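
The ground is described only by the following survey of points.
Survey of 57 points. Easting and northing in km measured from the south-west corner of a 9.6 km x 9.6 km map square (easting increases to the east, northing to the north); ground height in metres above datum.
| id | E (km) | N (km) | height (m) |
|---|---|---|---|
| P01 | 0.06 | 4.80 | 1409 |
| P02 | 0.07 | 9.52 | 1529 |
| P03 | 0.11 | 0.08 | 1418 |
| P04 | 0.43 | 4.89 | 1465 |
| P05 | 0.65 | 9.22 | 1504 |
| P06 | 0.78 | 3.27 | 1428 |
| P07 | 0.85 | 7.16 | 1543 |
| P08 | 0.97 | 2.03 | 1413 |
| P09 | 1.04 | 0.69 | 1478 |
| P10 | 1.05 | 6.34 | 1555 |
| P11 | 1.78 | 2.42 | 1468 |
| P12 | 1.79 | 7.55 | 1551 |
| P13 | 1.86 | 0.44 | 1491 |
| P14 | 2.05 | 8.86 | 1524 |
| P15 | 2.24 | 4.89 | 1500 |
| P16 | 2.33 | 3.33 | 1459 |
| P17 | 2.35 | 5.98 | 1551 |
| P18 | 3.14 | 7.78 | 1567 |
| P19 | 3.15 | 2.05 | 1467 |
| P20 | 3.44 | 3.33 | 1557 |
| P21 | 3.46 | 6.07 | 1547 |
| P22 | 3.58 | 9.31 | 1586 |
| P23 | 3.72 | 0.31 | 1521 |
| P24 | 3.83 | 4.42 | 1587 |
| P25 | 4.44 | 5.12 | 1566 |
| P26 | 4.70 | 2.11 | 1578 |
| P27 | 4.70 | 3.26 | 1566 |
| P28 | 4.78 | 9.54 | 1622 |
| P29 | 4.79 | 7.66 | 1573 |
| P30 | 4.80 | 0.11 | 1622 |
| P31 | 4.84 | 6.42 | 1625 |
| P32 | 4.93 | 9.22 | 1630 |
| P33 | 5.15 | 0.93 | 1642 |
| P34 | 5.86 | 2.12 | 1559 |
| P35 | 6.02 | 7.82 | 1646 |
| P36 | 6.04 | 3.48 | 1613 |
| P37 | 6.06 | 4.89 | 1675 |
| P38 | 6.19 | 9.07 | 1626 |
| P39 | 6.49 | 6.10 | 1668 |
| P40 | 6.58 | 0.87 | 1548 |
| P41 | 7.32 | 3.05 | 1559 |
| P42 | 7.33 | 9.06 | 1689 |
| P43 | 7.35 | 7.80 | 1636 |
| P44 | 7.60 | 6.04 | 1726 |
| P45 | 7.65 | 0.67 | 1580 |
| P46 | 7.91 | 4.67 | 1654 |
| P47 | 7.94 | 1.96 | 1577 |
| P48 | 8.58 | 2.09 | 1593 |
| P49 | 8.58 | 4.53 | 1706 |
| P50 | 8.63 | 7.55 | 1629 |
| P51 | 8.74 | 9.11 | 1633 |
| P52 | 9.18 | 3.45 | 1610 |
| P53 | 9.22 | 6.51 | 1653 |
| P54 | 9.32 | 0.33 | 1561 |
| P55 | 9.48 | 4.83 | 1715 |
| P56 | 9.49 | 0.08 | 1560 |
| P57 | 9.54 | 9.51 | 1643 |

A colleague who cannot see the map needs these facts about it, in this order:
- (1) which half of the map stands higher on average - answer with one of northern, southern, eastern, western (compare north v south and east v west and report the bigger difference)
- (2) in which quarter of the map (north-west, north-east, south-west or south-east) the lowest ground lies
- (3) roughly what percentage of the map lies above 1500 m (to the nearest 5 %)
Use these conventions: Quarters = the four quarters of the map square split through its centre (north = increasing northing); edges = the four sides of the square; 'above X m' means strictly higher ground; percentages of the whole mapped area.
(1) The eastern half stands higher on average than the western half.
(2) The lowest ground is in the south-west quarter.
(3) Roughly 85 % of the ground is higher than 1500 m.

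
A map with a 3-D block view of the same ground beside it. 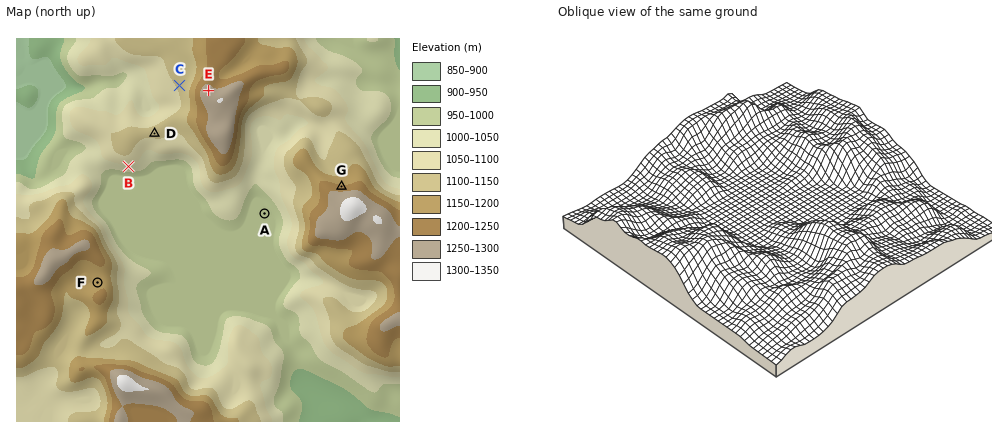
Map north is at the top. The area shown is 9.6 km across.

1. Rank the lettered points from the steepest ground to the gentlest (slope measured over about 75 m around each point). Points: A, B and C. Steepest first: B C A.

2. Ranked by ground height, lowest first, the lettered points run D F G E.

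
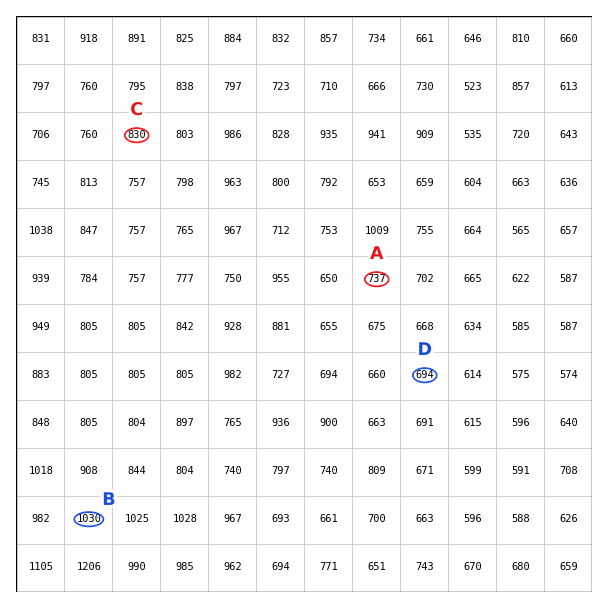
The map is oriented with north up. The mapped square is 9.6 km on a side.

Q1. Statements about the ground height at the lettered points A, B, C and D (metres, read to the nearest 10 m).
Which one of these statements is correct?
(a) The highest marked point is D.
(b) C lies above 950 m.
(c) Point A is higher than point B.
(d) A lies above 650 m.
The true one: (d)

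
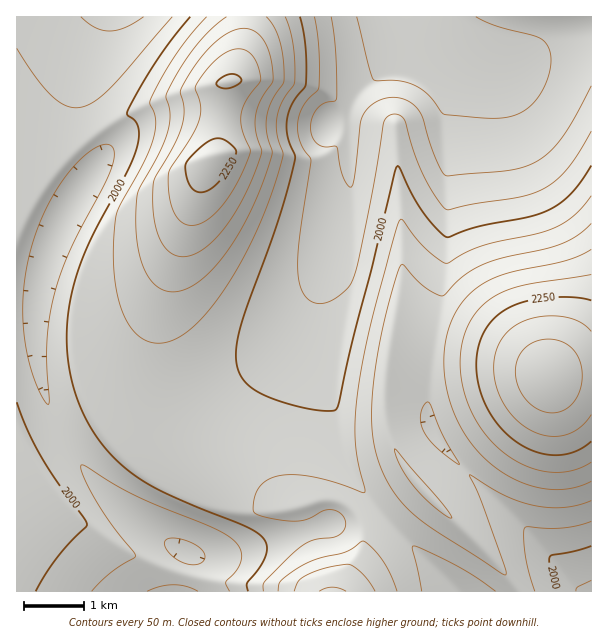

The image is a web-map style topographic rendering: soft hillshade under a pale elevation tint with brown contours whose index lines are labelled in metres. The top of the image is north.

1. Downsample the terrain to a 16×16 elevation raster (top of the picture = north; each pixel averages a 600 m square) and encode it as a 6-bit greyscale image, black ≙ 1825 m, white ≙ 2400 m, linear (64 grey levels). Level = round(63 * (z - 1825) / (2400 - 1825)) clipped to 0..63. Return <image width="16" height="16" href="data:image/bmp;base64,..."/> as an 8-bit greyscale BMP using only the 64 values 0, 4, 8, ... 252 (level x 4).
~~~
<image width="16" height="16" href="data:image/bmp;base64,Qk02BQAAAAAAADYEAAAoAAAAEAAAABAAAAABAAgAAAAAAAABAAATCwAAEwsAAAABAAAAAAAAAAAAAAEBAQACAgIAAwMDAAQEBAAFBQUABgYGAAcHBwAICAgACQkJAAoKCgALCwsADAwMAA0NDQAODg4ADw8PABAQEAAREREAEhISABMTEwAUFBQAFRUVABYWFgAXFxcAGBgYABkZGQAaGhoAGxsbABwcHAAdHR0AHh4eAB8fHwAgICAAISEhACIiIgAjIyMAJCQkACUlJQAmJiYAJycnACgoKAApKSkAKioqACsrKwAsLCwALS0tAC4uLgAvLy8AMDAwADExMQAyMjIAMzMzADQ0NAA1NTUANjY2ADc3NwA4ODgAOTk5ADo6OgA7OzsAPDw8AD09PQA+Pj4APz8/AEBAQABBQUEAQkJCAENDQwBEREQARUVFAEZGRgBHR0cASEhIAElJSQBKSkoAS0tLAExMTABNTU0ATk5OAE9PTwBQUFAAUVFRAFJSUgBTU1MAVFRUAFVVVQBWVlYAV1dXAFhYWABZWVkAWlpaAFtbWwBcXFwAXV1dAF5eXgBfX18AYGBgAGFhYQBiYmIAY2NjAGRkZABlZWUAZmZmAGdnZwBoaGgAaWlpAGpqagBra2sAbGxsAG1tbQBubm4Ab29vAHBwcABxcXEAcnJyAHNzcwB0dHQAdXV1AHZ2dgB3d3cAeHh4AHl5eQB6enoAe3t7AHx8fAB9fX0Afn5+AH9/fwCAgIAAgYGBAIKCggCDg4MAhISEAIWFhQCGhoYAh4eHAIiIiACJiYkAioqKAIuLiwCMjIwAjY2NAI6OjgCPj48AkJCQAJGRkQCSkpIAk5OTAJSUlACVlZUAlpaWAJeXlwCYmJgAmZmZAJqamgCbm5sAnJycAJ2dnQCenp4An5+fAKCgoAChoaEAoqKiAKOjowCkpKQApaWlAKampgCnp6cAqKioAKmpqQCqqqoAq6urAKysrACtra0Arq6uAK+vrwCwsLAAsbGxALKysgCzs7MAtLS0ALW1tQC2trYAt7e3ALi4uAC5ubkAurq6ALu7uwC8vLwAvb29AL6+vgC/v78AwMDAAMHBwQDCwsIAw8PDAMTExADFxcUAxsbGAMfHxwDIyMgAycnJAMrKygDLy8sAzMzMAM3NzQDOzs4Az8/PANDQ0ADR0dEA0tLSANPT0wDU1NQA1dXVANbW1gDX19cA2NjYANnZ2QDa2toA29vbANzc3ADd3d0A3t7eAN/f3wDg4OAA4eHhAOLi4gDj4+MA5OTkAOXl5QDm5uYA5+fnAOjo6ADp6ekA6urqAOvr6wDs7OwA7e3tAO7u7gDv7+8A8PDwAPHx8QDy8vIA8/PzAPT09AD19fUA9vb2APf39wD4+PgA+fn5APr6+gD7+/sA/Pz8AP39/QD+/v4A////AFBEOCwkLEh0kJB0XGBwXEBUTEAsJDBIXGRwbHCAdFxYWEw0OERUYGhoaHSIgHh8fFQ8QFBUWFxgXGSEhICUqKhIPFRUVFRUVFRohHiUuNDQPEhYWFhUUExIZISApNDs6DhMWFxcVEhEQFyEhKzY7Og0TFxoaFxIPDxQgISgxNTQNERccHxsUDw0RHR4hJyorDg4XHyQhGBAMDhkYGBweIhAMFCApKR4SCwwVEhARExkRDQ4cKy8lFQsKEgwJCgsREA8PFSUvJxUJCQ8IBQUGCw8ODxYiKycWCQcKBQICAwcODAwRHiorHQ0EAgECAgIFDAoJCxQgJBoMAwEBAgMDBQ="/>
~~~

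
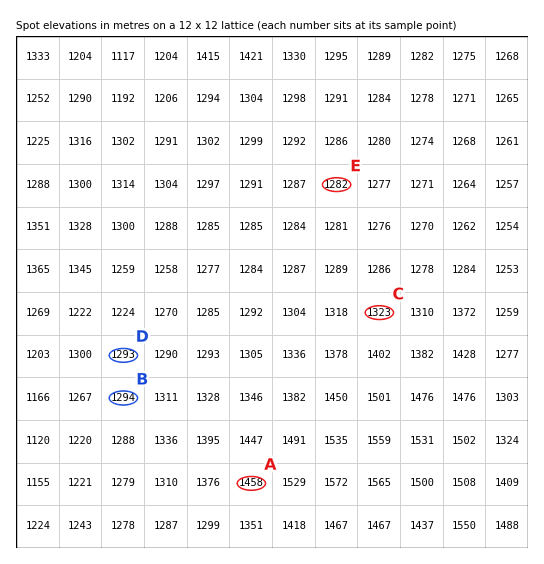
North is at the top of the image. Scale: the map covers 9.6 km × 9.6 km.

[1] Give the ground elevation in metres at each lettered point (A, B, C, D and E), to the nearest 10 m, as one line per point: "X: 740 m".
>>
A: 1460 m
B: 1290 m
C: 1320 m
D: 1290 m
E: 1280 m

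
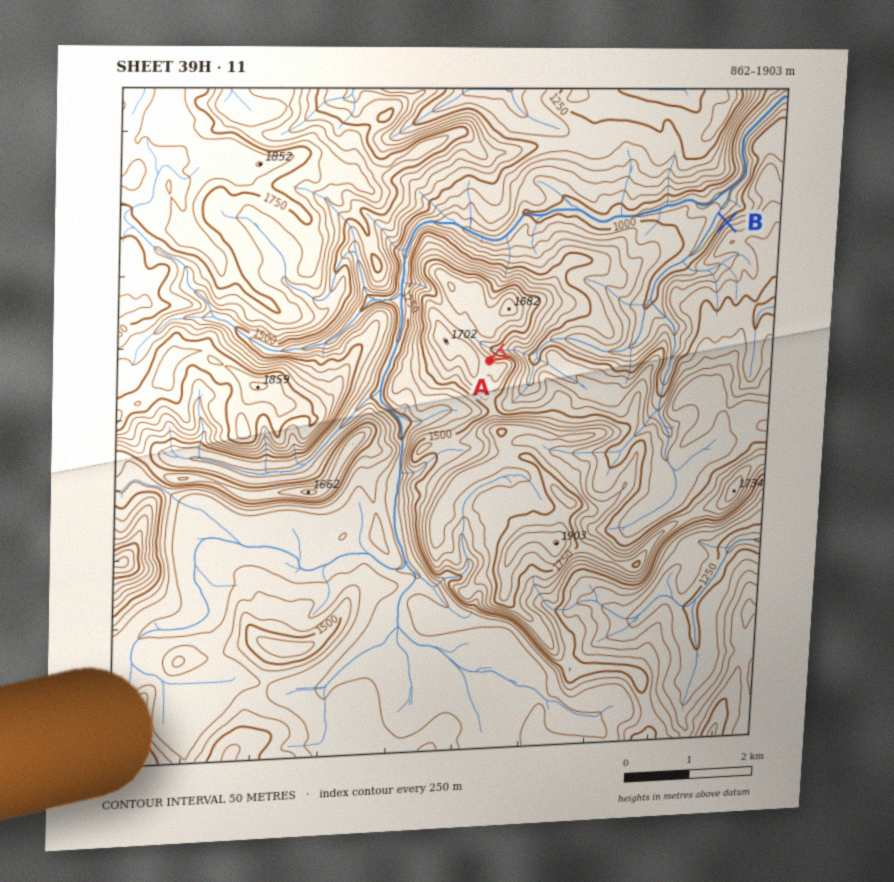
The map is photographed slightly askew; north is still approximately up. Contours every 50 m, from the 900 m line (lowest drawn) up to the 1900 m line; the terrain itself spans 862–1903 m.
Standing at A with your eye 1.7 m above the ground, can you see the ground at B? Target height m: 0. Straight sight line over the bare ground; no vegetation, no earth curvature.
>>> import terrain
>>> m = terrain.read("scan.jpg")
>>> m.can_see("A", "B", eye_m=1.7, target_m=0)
True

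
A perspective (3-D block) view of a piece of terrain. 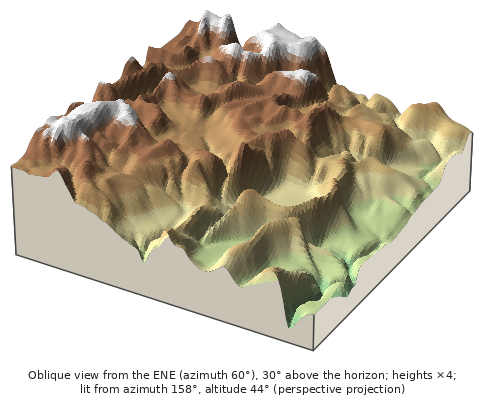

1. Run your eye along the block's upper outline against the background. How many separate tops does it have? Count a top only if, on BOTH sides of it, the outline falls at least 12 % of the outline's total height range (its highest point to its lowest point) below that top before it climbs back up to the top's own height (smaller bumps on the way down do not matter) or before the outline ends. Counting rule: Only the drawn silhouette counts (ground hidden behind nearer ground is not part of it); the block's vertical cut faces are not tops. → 2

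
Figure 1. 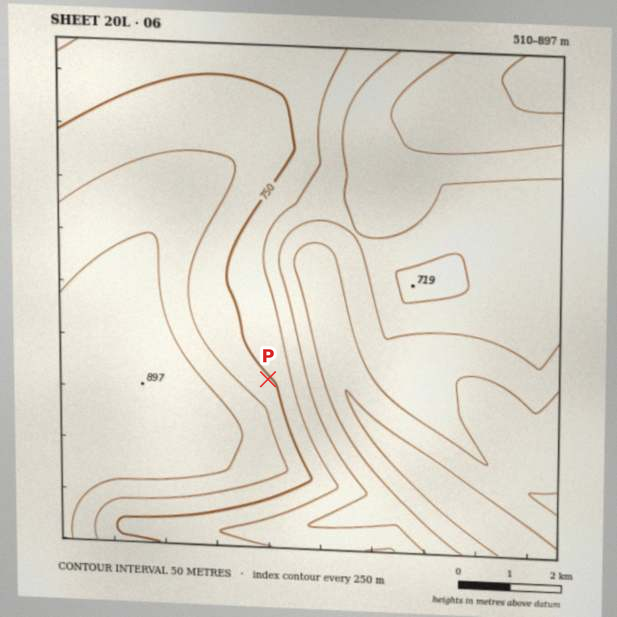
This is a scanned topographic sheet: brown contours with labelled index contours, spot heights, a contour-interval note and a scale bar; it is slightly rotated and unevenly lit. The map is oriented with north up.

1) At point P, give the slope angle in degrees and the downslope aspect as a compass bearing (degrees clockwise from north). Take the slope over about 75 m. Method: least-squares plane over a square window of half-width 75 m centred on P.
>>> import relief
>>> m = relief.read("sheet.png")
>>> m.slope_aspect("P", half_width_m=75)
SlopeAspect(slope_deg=5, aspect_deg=45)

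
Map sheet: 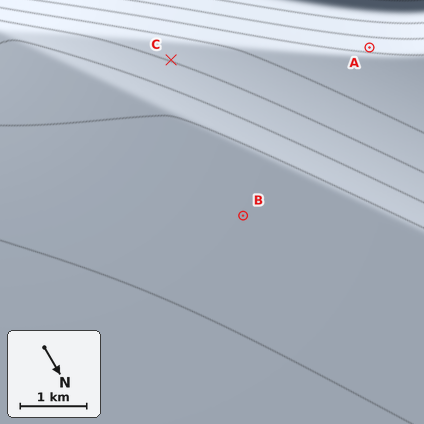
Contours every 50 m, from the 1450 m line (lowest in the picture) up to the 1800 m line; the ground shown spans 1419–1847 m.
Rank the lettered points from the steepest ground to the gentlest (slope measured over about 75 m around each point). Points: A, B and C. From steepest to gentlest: A C B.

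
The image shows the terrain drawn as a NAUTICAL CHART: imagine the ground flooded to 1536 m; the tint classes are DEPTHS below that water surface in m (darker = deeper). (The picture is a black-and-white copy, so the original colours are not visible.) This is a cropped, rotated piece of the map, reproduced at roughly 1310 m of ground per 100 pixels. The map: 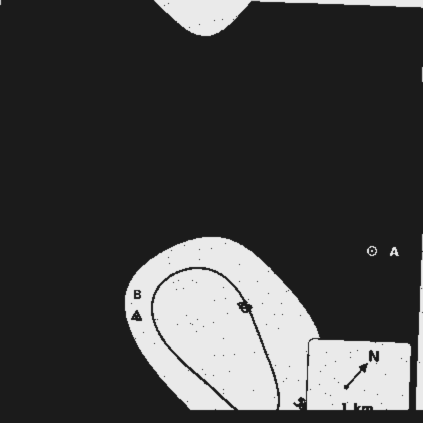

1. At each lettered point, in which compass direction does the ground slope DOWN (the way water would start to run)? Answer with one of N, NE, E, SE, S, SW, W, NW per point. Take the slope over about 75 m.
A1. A N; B SW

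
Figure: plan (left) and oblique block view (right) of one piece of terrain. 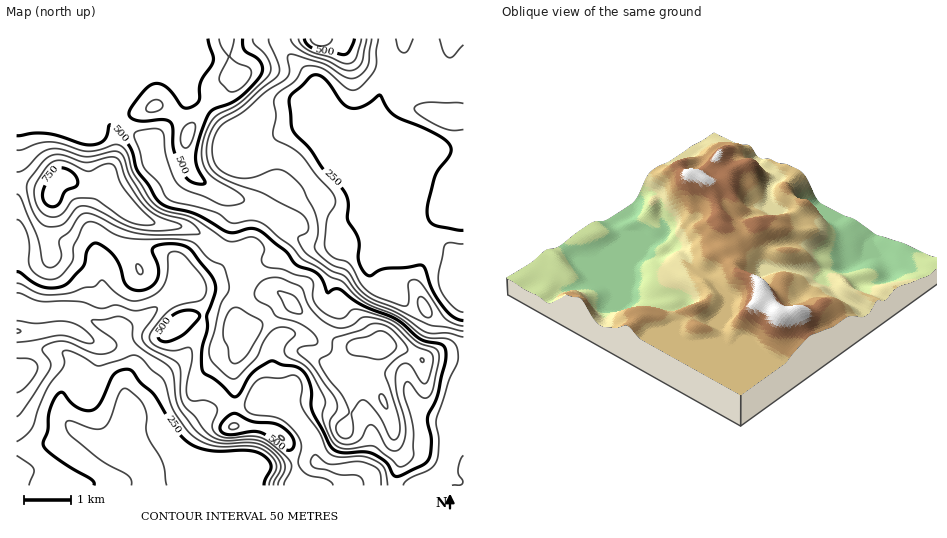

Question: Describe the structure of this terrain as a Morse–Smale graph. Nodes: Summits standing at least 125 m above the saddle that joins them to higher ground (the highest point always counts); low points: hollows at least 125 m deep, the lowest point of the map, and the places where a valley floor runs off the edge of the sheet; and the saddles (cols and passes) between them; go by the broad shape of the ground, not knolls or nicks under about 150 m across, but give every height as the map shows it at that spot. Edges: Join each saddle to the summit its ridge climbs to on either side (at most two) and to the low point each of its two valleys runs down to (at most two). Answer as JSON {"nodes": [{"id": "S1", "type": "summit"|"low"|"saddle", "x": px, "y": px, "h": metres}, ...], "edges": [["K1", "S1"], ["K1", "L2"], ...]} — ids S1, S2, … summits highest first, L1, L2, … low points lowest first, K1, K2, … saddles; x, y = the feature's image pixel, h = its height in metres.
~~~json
{"nodes": [
{"id": "S1", "type": "summit", "x": 52, "y": 195, "h": 774},
{"id": "S2", "type": "summit", "x": 381, "y": 347, "h": 743},
{"id": "S3", "type": "summit", "x": 319, "y": 39, "h": 586},
{"id": "L1", "type": "low", "x": 148, "y": 485, "h": 174},
{"id": "L2", "type": "low", "x": 458, "y": 292, "h": 183},
{"id": "K1", "type": "saddle", "x": 228, "y": 249, "h": 564},
{"id": "K2", "type": "saddle", "x": 119, "y": 117, "h": 488},
{"id": "K3", "type": "saddle", "x": 234, "y": 406, "h": 484},
{"id": "K4", "type": "saddle", "x": 280, "y": 39, "h": 376}],
"edges": [["K1", "S1"], ["K1", "S2"], ["K1", "L1"], ["K1", "L2"], ["K2", "S1"], ["K2", "L1"], ["K2", "L2"], ["K3", "S1"], ["K3", "S2"], ["K3", "L1"], ["K4", "S1"], ["K4", "S3"], ["K4", "L2"]]}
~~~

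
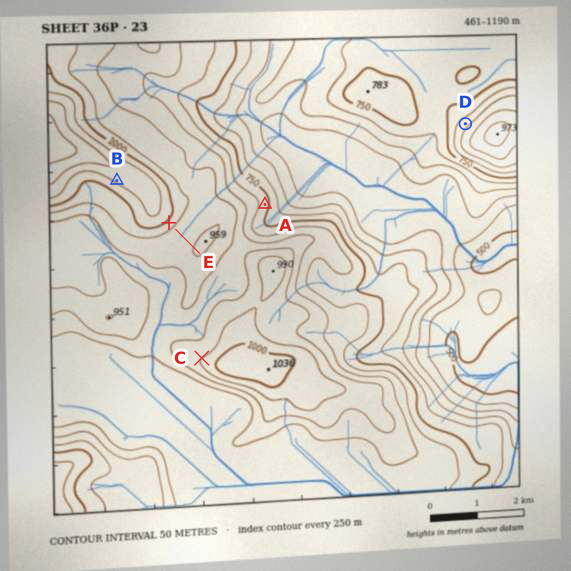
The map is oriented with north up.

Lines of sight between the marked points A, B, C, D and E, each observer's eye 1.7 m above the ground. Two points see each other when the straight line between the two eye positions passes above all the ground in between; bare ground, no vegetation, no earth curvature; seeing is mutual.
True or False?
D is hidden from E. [False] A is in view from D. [True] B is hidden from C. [False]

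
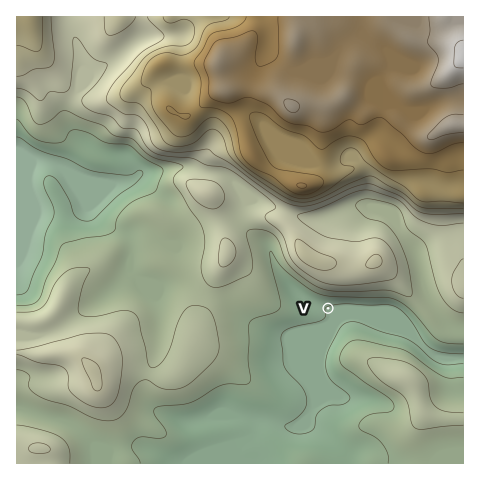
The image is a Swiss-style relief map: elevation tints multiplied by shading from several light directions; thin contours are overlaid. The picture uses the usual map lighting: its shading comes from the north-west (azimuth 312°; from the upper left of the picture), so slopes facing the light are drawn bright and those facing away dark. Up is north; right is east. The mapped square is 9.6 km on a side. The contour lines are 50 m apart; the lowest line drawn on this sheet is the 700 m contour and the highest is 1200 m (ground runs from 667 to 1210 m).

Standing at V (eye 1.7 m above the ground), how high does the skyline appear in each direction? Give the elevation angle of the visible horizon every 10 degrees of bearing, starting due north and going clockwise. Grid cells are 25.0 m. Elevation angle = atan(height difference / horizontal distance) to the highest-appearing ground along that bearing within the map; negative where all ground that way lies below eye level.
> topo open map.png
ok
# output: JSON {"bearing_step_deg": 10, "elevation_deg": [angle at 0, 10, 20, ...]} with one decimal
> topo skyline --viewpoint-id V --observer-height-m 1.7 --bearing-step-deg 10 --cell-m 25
{"bearing_step_deg": 10, "elevation_deg": [16.1, 16.3, 15.9, 14.8, 13.2, 10.9, 8.2, 5.1, 3.6, 2.4, 1.8, 0.3, 1.8, 3.6, 4.1, 4.1, 3.5, 2.2, 0.5, 0.7, 0.4, 0.7, 1.1, 1.5, 1.8, 2.4, 2.5, 2.8, 3.1, 3.4, 3.8, 3.4, 6.6, 10.4, 13.3, 15.1]}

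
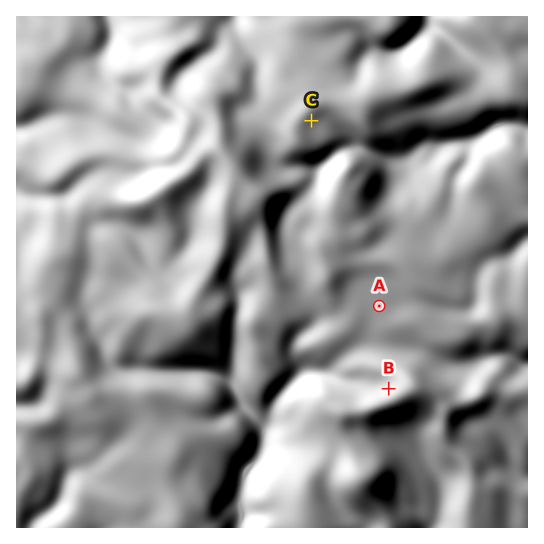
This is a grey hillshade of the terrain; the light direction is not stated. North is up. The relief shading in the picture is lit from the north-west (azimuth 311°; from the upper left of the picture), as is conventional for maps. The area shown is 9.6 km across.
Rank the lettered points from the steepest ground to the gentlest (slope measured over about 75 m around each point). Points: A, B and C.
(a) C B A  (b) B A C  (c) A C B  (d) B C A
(d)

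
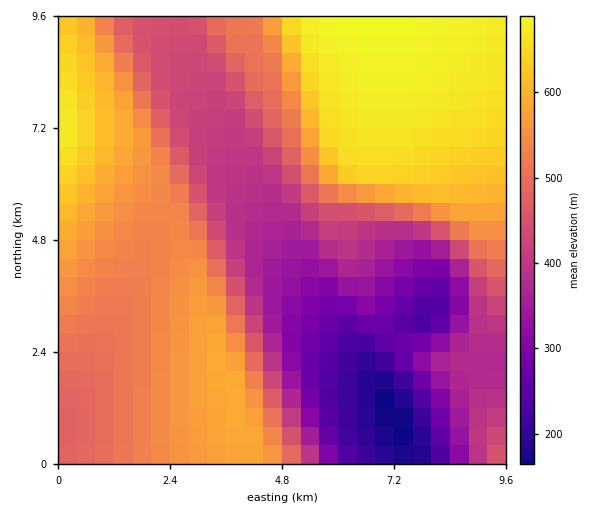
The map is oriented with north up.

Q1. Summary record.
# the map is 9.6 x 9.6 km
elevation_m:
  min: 160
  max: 690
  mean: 490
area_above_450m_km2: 56.7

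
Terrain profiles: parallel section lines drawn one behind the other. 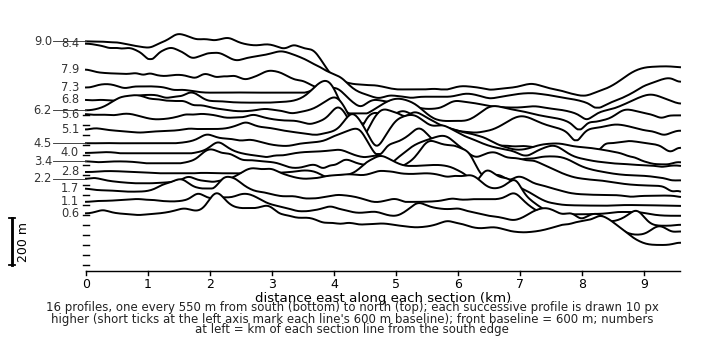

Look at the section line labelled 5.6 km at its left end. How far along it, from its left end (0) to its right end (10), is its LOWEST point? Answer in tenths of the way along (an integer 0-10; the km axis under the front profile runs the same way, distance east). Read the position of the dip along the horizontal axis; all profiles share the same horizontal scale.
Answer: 10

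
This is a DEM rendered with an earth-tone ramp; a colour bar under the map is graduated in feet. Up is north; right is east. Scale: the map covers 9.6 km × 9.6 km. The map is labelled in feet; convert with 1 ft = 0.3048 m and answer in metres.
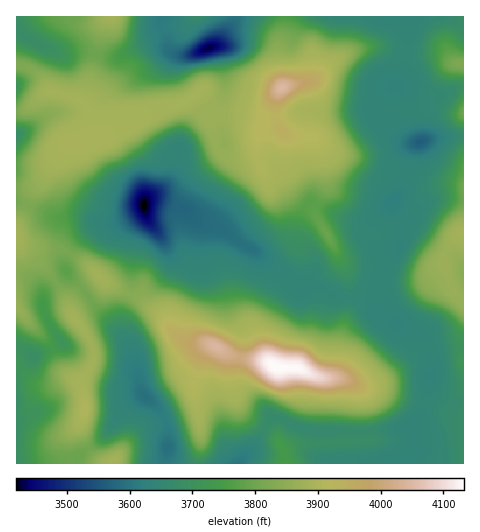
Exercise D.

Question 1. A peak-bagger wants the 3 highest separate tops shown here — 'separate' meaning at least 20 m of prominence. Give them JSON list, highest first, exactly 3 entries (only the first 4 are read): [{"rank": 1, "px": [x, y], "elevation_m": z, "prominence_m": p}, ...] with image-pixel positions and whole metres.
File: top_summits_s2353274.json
[{"rank": 1, "px": [276, 367], "elevation_m": 1260, "prominence_m": 218}, {"rank": 2, "px": [281, 88], "elevation_m": 1234, "prominence_m": 73}, {"rank": 3, "px": [85, 409], "elevation_m": 1189, "prominence_m": 28}]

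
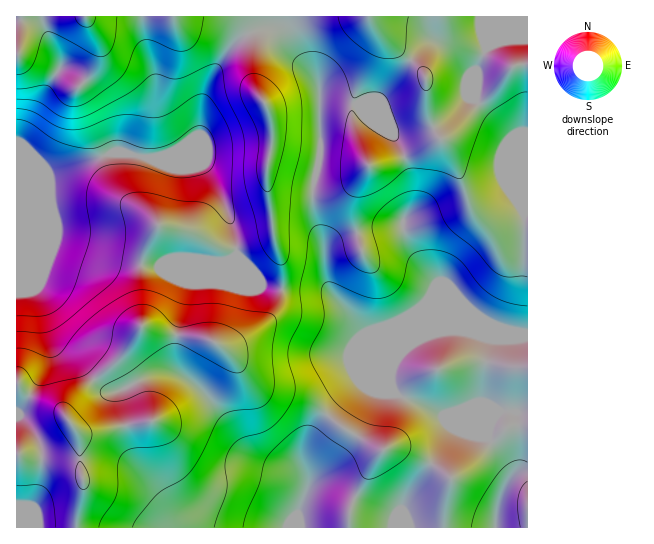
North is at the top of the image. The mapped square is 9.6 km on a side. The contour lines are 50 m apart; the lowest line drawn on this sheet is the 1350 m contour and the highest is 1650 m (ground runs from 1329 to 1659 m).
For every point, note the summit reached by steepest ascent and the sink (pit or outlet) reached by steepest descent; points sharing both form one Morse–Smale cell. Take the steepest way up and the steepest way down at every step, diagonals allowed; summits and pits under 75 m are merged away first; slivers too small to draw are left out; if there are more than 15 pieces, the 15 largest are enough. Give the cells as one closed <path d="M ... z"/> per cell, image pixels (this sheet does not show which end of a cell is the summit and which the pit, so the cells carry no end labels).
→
<path d="M527 16l-295 1 12 9 7 12 2 11 2 38 13 22 4 16 0 20-5 22 0 19 6 49 10 31 0 23 4 2 38 0 5 2 15 16 16 22 18 42 12 12 5 9-13-1-24-9-15 14-25 29-8 12-7 16 4 34-9 22 2 17 227-1z"/><path d="M231 16l-209 0-3 35-3 4 0 170 39 18 10 1 45 16 31 5 20 2 21-10 43 4 9-4 3-4 19 21 7 13 19 2 1-23-10-31-6-49 0-19 5-22 0-20-4-16-13-22-2-38-2-11-7-12z"/><path d="M286 289l-5 2-2 15-6 10-15 13-29 18-7 0-21-10-30-2-29-8-18 27-52 47-7 14-10-8-28-12-10-12-1 144 283 1 0-17 9-22-4-34 7-16 8-12 25-29 15-14 24 9 13 1-5-9-12-12-18-42-16-22-15-16-5-2z"/><path d="M17 225l-1 157 11 13 28 12 10 8 7-14 52-47 18-27 29 8 30 2 21 10 7 0 36-23 11-13 5-13 2-8-20-3-7-13-19-21-3 4-9 4-43-4-21 10-20-2-40-8-36-13-10-1z"/><path d="M21 16l-5 1 1 38 3-14z"/>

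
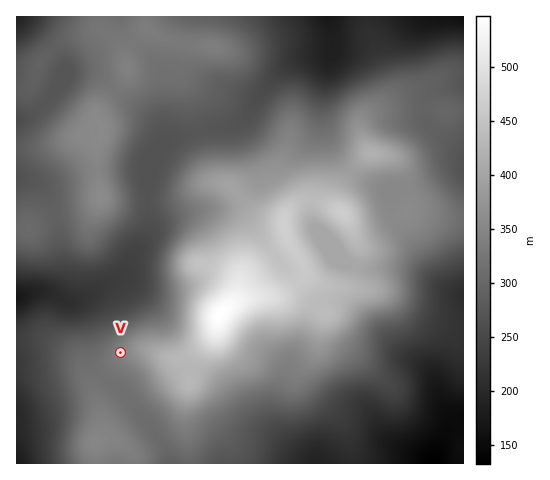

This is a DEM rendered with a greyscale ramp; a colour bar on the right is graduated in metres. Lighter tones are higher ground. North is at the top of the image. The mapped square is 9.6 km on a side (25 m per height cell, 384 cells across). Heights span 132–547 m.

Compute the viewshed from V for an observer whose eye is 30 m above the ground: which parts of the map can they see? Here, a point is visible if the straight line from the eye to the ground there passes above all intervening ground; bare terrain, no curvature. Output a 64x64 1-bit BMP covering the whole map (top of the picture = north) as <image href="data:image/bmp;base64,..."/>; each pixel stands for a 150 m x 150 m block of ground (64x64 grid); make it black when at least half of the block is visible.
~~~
<image width="64" height="64" href="data:image/bmp;base64,Qk0+AgAAAAAAAD4AAAAoAAAAQAAAAEAAAAABAAEAAAAAAAACAAATCwAAEwsAAAIAAAAAAAAA////AAAAAAAAAAAAAAAAAAAAeAAAAAAAAAH+AAAAAAAAf/8AAAAAAAB//wAAAAAAAH/+AAAAAAAAf/4AAAAAAAA//gAAAAAAAD/8AAAAAAAAP/4AAAAAAAB//wAAAAAAAH//AAAAAAAA//4AAAAAAAD//AAAAAAAgP/8AAAAAADB//gAAAAAAPn/8HAAAAAA///A8AAAAAD//4DwAAAAAP//APAAAAAAH/8B8AAAAAAf/4HwAAAAAB//5/AAAAAAH///8AAAAAD////wAAAAAP////gAAAAA/////AAAAAD////8AAAAAP///8AAAAAA////AAAAAAD///4AAAAAAP///AAAAAAA///+AAAAAAD///8AAAAAAH///wAAAAAAP///gAAAAAAf///AAAAAAA5//+AAAAAADgB/8AAAAAAMAH/4AAAAAB4Af/AAAAAAPgB8AAAAAAD/AHwAAAAAAP+A/gAAAAAA/8/+AAAAAAAP//4AAAAAAAH//wAAAAAAAD//AAAAAAAAMf+AAAAAAAAQ/8AAAAAAAAD/wAAAAAAAAP/gAAAAAAAB//AAAAAAAAH/8AAAAAAAAf/wAAAAAAAB//gAAAAAAAO//AAAAAAAAB/+AAAAAAAAP/4AAAAAAAA/+AAAAAAAAD4AAAAAAAAAcAAAAAAAAAAgAAAAAAAAAAAAAAAAAA=="/>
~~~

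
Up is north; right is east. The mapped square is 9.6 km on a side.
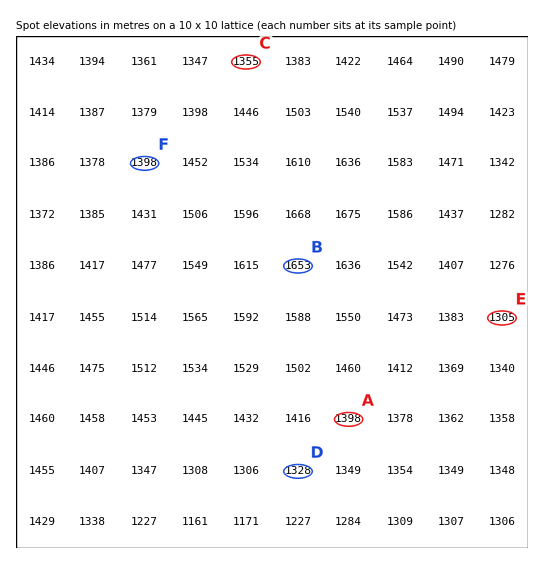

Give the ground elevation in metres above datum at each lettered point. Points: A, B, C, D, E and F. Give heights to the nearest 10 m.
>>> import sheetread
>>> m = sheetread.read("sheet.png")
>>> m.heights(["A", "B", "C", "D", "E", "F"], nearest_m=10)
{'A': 1400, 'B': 1650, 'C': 1360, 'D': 1330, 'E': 1300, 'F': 1400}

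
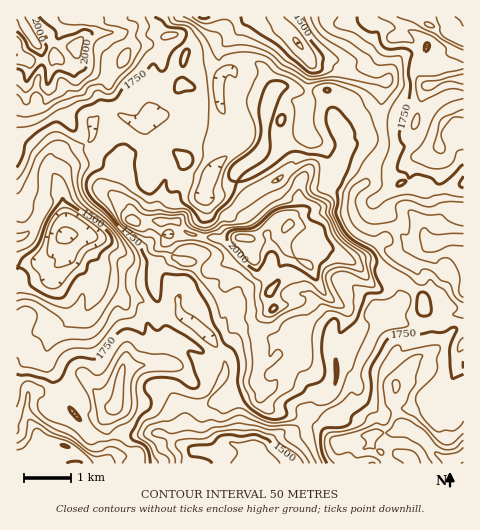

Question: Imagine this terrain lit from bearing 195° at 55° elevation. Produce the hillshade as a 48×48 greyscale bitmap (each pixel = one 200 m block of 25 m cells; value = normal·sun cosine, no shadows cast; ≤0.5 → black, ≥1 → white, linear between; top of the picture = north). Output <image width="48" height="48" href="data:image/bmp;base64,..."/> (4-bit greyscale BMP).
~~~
<image width="48" height="48" href="data:image/bmp;base64,Qk32BAAAAAAAAHYAAAAoAAAAMAAAADAAAAABAAQAAAAAAIAEAAATCwAAEwsAABAAAAAAAAAAAAAAABEREQAiIiIAMzMzAERERABVVVUAZmZmAHd3dwCIiIgAmZmZAKqqqgC7u7sAzMzMAN3d3QDu7u4A////AIiaunATV3ZERnV5mYq83tzMzM3airzHN2irqCA0VlMkZ5q6mqvN3ty7zLzJq8ykNWiXMAN4ZlJHm93bzN3t3MuoeJqqzMtDVIhAAUi8uoebzN3d7u7/7LqVM1Z4q5QnhpcSVovNzKrNy8zN7e//7LmHdlVXdkJ5mIdHiLu7y5q7u7vMze7tuqqpmYd6llaZqZiZm7q5qYiZq8y7vN3Kqry6mHebuoiYmpiYmquYmHiJvNy5m8yqu7u7qImqupqpinVWibuHmYmrzMqpmruZqqu5qaqpmaq6mFNGiah3iZvN3KmampqZqrupmqqYeJqql3d3iHZ4eIq7uYmqqqqqqrqZmamId5mZmJmIh2V4dmZ3d4qYu6qpqqmJmal4l3iZh5iIdlVnhmZ3iJhpzLqpmpiJmqqHh2Z4iJiIdlVmdmiJmHaMzLqqqZmZq6qWVWZ3mpmZh3Z3dnmIdmnMu7vMqaqarLmXZomIiZmYh4d3dnmJiKvMuqrdy7u83KiZmauph3ZlVoiHd4iqmbu7uqq8u7vO2omrqaualkMiV5mYearKmqvLu6q6mqvdmJrMqqmJY2Q0aImZiru5mqvLy7uqmrzXaKzKu5V1RXZnd3iZmqqqvM3cvM2pq86mm9x4qWZkaHd4hmiZqYmqzuy7vO65rN2K3thpdFZWiJmYh2iJqJq83bmaze2qzbms3ZRlRWVYeKuoiHZnibzN2pq8zdqsy4ibpQA1h3ZmeKuYeIZnnN3NvN3dzbmsyqmYIABZmIiIiLqXmqq8ze7cvbdWdDSbu7qVABWJipm8u8uZq87tzezLqTABIAFqmphhAnq6qpvMzbuave7u25VUMQJDRVU0VWZRJqzLqazMy6qqvu7uyEIiERNlV3dSE2UyWLu6q93czKmYvd3cliNWdmeId4dlNWIDeZiazd3N3amYrLuoZVZ4mJmZqHd2Z3VXmqiavMvMzKmZu6h2Z4iYmZmYqod3dmiJmrqqqrvMupmay6h4iJmZmqqqeaqHhkZ4mquqqszcupmrvLqZmZmqqqmrhXqod0JYmaqpmrzLuoq8zMuZmZmrqYmap0ephkNZmaqpqZmqqqu83cqJmYiamJmaqYeZl2eaqpqqqqmZmrzM3bmamHeIiamZmaqqqIq7qZmKqrqaqszM3Jmph5mZmqqYmbuqqZq6mYiJqaqJq8zMy6u6mqqqqqqYmruqiJqpmIeJmZqXicy9zM3My6qru6qIqqqqmaqpmId4iZu4d8zNzNzNyqq7uql4qpmaqqmZdlVneKzLqszMvdzdu7u7qph5mZmHh1MiIjaIeaqazMzLzcy6vLu7qZiKmqmVIQAAJYq7qqdnidzL3LqJrLqqqZiJq6lzAAJnibvN2piIh7eKqrh6qqq6qpmIiIYxETm7u8zN3KmavGKKeZiauZmqupdnZUMSNJ3d3d3N3bms3hbKd1ibuYiaqXVXhkM0WM3d3d3LzKzd3Eu3dkR4d3iHUyA2d1VnnNzdzMzLq83sqI2VZkJERXl1AAAmd2aIrdzLu8zMvN26mA=="/>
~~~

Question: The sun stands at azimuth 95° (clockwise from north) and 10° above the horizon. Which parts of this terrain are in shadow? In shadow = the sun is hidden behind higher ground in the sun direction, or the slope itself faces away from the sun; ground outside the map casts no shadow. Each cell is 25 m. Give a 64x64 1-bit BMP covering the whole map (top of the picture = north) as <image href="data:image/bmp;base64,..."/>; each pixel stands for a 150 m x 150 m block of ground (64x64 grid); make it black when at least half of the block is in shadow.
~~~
<image width="64" height="64" href="data:image/bmp;base64,Qk0+AgAAAAAAAD4AAAAoAAAAQAAAAEAAAAABAAEAAAAAAAACAAATCwAAEwsAAAIAAAAAAAAA////AAAAAAAAAAAAD/gweAAAAAD/+ADwwAgAAf/4gGfgAAAB//gAB+AAAAB/+8ADwHAAAAAH7gHA8AAAcAD8AYHwAAHgEAwAgfAAAcAA+ADA9AAD4AP4AMDsAA/AA/wEgNwAD8AB/AID3gAPwAH8AA8eAAfAAP4ADz4AB8AA9wEAPgAHwAB5gQA+AA/AAHgAADwAH8AAPAAAfAA9wAQYAAB8ADjABAAAAHwAeEAAAAAAPMA78AAAgAA90D/4AAPAAB3wO/AQA8ADH+Bz8DAAwAef4OHwYAAAB7/h4MBAACAH/+DhwMAAAAf/5wfMAAAAB//sf8wAAAAH//D/jAAAAA//+P8EAAAAD//YPwwAAAAP/4J/bAAAAA//AH/wAAAAH/8Af/gAwAAf/wB//ADAAB/4AH92AMAAH/AAPz8AwAAf4AA/nwAYAB/gABz/ADgAD+AAHn+AAAAH4AAeH4AAAAPgAA+GAAcAAcAAB8AAD4ABAAAB4AgM4AAAAAHgGAxwABAAAOAwDzAAGAAA4HAPsAAIAAHgcA+4AAAAAeBwD5iQAAAB4DAPgLAAAAXwIA/AsAgABfAwH8CxAAAAsDB/wJgAAAAAOP+ImAAAAAA4H4AYAgAAAHgPgBgCAAAAcDGAOQAAAADwOAMzgAAAAfh4PnCAAAAD+Bh4YAAAAAfwAODgAAAQD/AAAA=="/>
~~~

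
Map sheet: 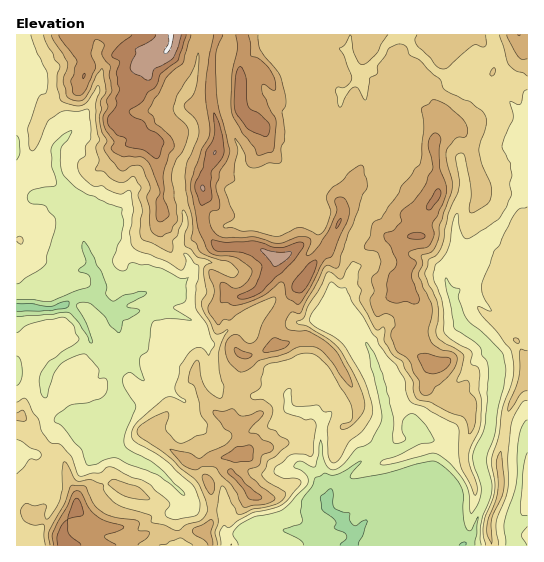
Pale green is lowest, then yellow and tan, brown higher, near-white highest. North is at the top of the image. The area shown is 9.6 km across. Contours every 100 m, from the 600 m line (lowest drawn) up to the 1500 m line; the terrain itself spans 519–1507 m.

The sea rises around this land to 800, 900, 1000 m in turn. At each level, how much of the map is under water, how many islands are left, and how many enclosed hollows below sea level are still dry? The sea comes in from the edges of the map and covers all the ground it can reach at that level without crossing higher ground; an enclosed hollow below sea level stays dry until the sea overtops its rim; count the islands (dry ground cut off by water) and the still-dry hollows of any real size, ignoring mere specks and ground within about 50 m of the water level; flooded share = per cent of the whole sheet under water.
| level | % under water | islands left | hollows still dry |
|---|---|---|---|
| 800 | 18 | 0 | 0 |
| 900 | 36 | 0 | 0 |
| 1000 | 53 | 0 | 0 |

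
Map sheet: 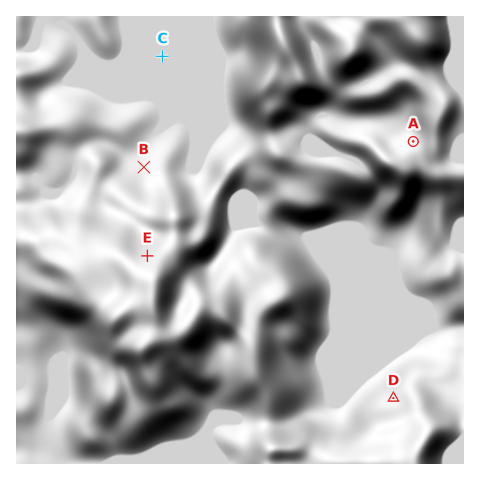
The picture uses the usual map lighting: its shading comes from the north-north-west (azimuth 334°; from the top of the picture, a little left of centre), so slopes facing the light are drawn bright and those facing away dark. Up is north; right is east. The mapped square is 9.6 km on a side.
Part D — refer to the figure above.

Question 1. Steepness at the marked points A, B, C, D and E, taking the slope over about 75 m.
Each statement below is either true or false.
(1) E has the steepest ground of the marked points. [true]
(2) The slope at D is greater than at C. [true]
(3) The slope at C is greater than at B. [false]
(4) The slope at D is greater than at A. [true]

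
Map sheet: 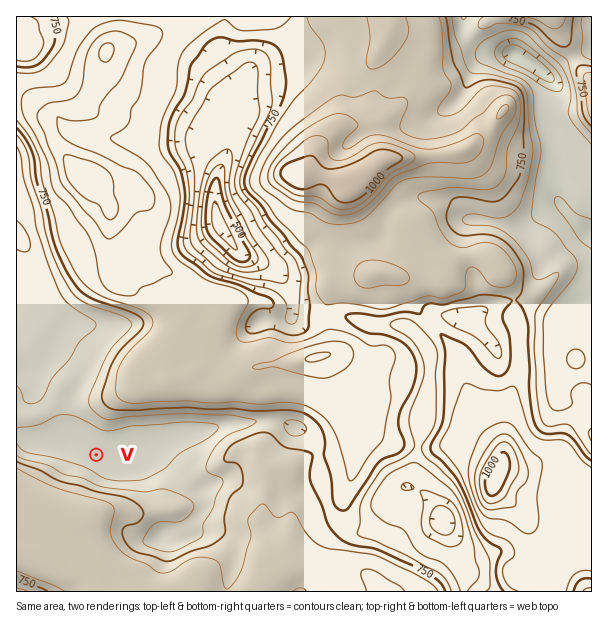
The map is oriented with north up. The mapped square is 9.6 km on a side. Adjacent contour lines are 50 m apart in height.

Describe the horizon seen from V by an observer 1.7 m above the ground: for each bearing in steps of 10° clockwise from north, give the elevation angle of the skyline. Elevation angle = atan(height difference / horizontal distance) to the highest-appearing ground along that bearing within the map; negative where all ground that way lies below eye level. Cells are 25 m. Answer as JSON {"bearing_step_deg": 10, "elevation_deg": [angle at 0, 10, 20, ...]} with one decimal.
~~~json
{"bearing_step_deg": 10, "elevation_deg": [6.2, 7.8, 9.1, 9.6, 8.7, 7.1, 5.6, 3.9, 2.8, 3.3, 3.2, 3.4, 3.5, 4.4, 6.4, 8.7, 10.5, 12.0, 13.0, 13.3, 13.2, 12.7, 12.0, 11.1, 10.0, 8.7, 7.1, 2.6, 0.5, 0.8, 1.3, 1.3, 1.3, 1.4, 2.2, 4.1]}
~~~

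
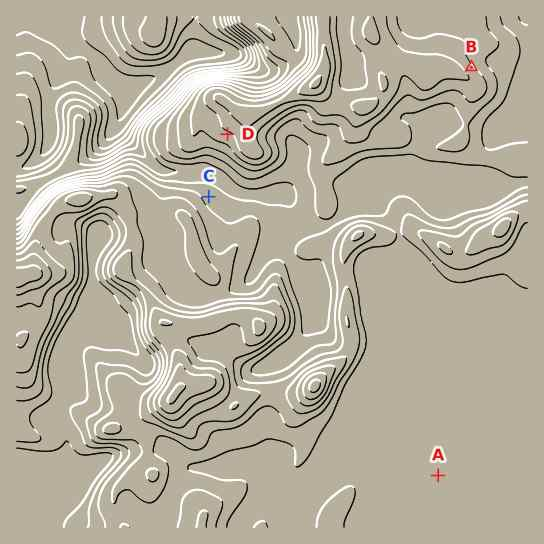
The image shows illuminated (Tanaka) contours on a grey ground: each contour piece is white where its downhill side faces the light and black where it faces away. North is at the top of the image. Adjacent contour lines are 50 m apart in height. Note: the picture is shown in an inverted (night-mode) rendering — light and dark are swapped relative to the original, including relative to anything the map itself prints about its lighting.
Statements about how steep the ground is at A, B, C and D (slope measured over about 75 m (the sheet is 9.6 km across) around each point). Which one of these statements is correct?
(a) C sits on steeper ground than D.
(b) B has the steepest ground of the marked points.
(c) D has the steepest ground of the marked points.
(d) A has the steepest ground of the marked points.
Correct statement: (b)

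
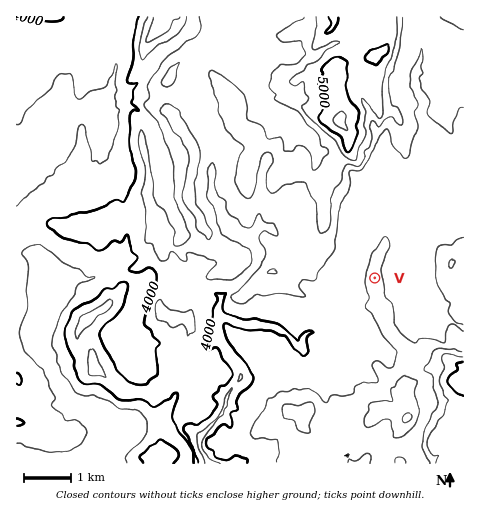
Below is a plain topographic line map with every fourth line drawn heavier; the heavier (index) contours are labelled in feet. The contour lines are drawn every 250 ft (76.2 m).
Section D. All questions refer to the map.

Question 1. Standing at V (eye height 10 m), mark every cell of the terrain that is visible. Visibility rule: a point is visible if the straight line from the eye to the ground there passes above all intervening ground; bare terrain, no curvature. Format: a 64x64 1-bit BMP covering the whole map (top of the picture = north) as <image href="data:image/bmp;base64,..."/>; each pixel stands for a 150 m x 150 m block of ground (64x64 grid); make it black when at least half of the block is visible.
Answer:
<image width="64" height="64" href="data:image/bmp;base64,Qk0+AgAAAAAAAD4AAAAoAAAAQAAAAEAAAAABAAEAAAAAAAACAAATCwAAEwsAAAIAAAAAAAAA////AAAAAAAAAAoAACAAAAAADgAAAAAAAAAMQgAAAAAAAACGAAAAEAAAAAQAIAAYAAAAAABwABgAAAAQABhhHAAAADAA+H+MAAAAeEf//A4AAABwb//4CAADAHAf//8AAAIAeA/v/4gABAB4B8/vzwAYAPwPy8zvABgA0B/z+P8AEADAH4fw/wAAAMB/n8D/AAAA4P6/wf4AAABh/IGH/gAAAHMBg4H/ACAAcAePgf4AEAfgX58B/gAADADAH8//AAAAAMB///8AAAAAQf/z/gAAAABj//P+AAAAABP/0/4AAAAAD3+T/AAAAAAEf5P8AAAAAIA/n/wAAAAAAB/P/QAAABwAD8f5AAAAGAAfwfsAAAAYAA/B/wAAADAAD+H/AAAAMAAP8f8AAABgAA/5/wAAAEAAD/n/AAAAQEAf//8AAABATA///wAAAEBED///AAAAQECH//8AAABAQAP//wAAAAAAA///AAAAAAADv78AAAAAAAP/vgAAAAAAB//+AAAAAAAP3/4AAAAAAB4fPAAAAAAAIJ4+AAAAAAAAMD4AAAAAAAAwLwAAAAAAADA/AAAAAAAAID8AAAAAAAAAPwAAAAAAAAADAAAAAAAAABsAAAAAAAB8HwAAAAAAAAwfAAAAAAAABh8AAAAAAAAAHwAAAAAAAAAfAAAAAAAAAB8AAAAAAAAAHw=="/>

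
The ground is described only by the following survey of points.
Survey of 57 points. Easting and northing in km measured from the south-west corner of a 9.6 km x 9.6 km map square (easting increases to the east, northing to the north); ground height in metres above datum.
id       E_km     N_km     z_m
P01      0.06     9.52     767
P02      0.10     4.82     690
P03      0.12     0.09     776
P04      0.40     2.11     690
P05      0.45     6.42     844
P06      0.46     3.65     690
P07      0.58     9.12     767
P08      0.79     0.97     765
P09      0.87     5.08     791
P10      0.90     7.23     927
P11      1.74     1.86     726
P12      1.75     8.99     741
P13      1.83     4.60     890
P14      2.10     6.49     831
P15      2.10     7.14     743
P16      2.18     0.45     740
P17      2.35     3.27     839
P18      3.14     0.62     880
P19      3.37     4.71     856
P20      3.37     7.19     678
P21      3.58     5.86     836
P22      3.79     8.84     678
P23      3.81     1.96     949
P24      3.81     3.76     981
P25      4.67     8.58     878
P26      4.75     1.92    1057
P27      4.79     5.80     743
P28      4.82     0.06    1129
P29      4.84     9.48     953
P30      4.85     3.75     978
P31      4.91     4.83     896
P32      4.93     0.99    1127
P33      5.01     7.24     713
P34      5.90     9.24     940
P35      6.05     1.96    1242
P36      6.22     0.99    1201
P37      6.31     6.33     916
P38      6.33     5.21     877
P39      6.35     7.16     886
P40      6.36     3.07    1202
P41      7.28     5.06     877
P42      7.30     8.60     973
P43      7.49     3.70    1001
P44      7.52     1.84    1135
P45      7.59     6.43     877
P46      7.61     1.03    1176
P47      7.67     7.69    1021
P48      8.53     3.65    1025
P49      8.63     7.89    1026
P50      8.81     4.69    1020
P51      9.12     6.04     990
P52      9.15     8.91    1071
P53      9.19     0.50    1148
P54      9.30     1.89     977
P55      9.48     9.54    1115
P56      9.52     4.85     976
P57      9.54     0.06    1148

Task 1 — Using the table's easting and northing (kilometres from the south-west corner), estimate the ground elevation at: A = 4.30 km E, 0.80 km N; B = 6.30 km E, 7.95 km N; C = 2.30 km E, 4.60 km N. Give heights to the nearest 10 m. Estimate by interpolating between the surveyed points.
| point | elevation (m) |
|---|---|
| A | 990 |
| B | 930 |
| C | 920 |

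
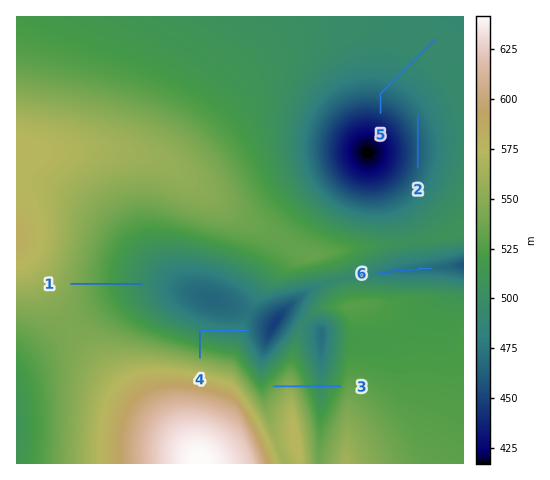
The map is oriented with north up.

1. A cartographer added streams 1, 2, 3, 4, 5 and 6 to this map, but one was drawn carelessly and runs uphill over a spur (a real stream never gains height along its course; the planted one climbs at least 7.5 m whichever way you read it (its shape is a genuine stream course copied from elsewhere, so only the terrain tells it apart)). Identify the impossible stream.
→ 3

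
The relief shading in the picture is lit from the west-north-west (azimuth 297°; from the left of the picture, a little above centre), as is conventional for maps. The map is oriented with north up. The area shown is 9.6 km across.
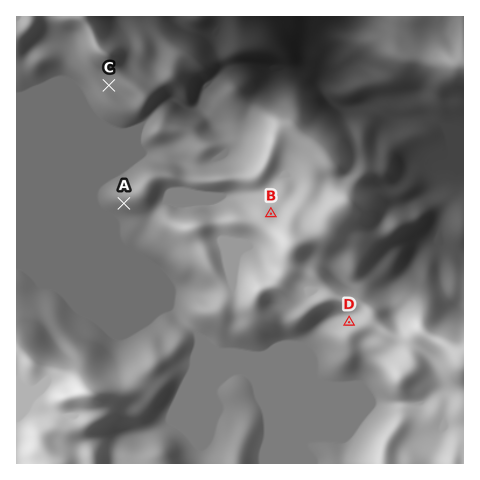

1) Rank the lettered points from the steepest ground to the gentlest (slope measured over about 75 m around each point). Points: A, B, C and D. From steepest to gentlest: A D B C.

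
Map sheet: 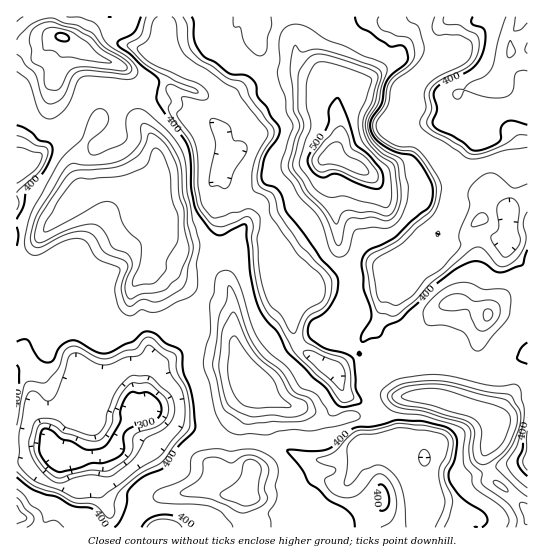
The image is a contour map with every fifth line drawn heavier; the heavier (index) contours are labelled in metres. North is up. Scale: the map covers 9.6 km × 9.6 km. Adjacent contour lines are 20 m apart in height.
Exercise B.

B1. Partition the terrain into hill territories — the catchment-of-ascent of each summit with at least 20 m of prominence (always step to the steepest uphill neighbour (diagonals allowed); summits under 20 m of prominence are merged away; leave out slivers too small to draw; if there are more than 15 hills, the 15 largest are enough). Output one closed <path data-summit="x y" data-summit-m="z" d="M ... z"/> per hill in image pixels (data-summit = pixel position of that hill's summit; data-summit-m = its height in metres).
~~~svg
<path data-summit="335 155" data-summit-m="547" d="M425 16l-258 1 0 9-6 12-2 16 4 6 18 7 0 4-8 15 0 5 21 16 9 4 18 20 4 15 0 12-2 8 1 13 7 9 28 15 4 4 5 26 7 13-2 11 6 12 1 16 4 10 8 10 0 20 3 12 5 10 6 6 27 16 4 0 22-15 5-16 15-17 6-31 12-9 6-14 7-4 10-2-1-10 11-2 5-3 3-10 12 7 11 0 20-8 10 1 8 4 8 0 2-3 10 2 9-2-1-76-26-1-28 8-8 0-4-1-10-11-16-1-13-14-27-4-8-8 1-10 11-13 2-17 12-10 31-21-17-24z"/><path data-summit="247 370" data-summit-m="491" d="M223 176l-8 27 5 16 0 10-3 17-10 27 1 20-15 20-11 0-4 3-27 30 0 19-3 5-3 20 0 20 14 3 50 27 6-1 16 4 38 1 41 16 20 0 9-4 18-1 12-8 14-2 5-7-8-25-5-5-28-12-7-11-3-11-37-27-7-14-1-28-8-10-4-10-1-16-6-12 2-11-7-13-5-26-4-4-28-15-6-6z"/><path data-summit="153 259" data-summit-m="484" d="M139 88l-6 0-10 4-32 0-6 6-9 23-14 19-13 7-20 16-13-1 0 111 7 4 32-24 14-2 4 3 4 13 6 8 8 2 8-1 5 5 1 5-2 8 0 11 9 14 3 11 12 23 6 28 0 26 6 5 4 0 4-7-2-15 3-20 3-5 0-19 27-30 4-3 11 0 15-20-1-20 10-27 3-17 0-10-5-16 4-16 4-6 2-35-4-15-18-20-9-4-20-15-19 3z"/><path data-summit="243 489" data-summit-m="480" d="M151 411l-14 1-18 21-4 16-15 9-4 27 11 24 6 6 28 13 234-1-6-6-4-20-16-20 9-28-19 3-9 4-20 0-41-16-38-1-16-4-6 1-15-9z"/><path data-summit="433 397" data-summit-m="496" d="M374 329l-10 9-4 8 0 5-4 6-23 13 4 4 3 11 7 11 28 12 5 5 8 26-10 9 9 3 30 0 6 3 1 28 3 10 15 0 24-15 36-12 24-2 2-2-1-108-5 4-23 4-16 11-9 0-11-5-9-10-15-6-14 1-12 9-1-6-5-4-18-6z"/><path data-summit="523 17" data-summit-m="454" d="M527 16l-101 0 1 18 17 24-31 21-12 10-2 17-12 16 0 7 2 4 10 6 20 1 7 4 9 11 14 0 7 4 5 8 4 1 8 0 28-8 26 1z"/><path data-summit="62 37" data-summit-m="509" d="M166 16l-149 0-1 145 13 2 20-16 13-7 14-19 9-23 9-7 29 1 10-4 6 0 16 7 18-3 8-25-18-7-4-6 2-16 6-12z"/><path data-summit="489 315" data-summit-m="464" d="M485 235l-14 2-10 6-11 0-12-7-5 12-14 3 0 10-9 2-9 6-4 12-13 12-3 20-8 16 16 16 18 6 7 9 11-8 14-1 15 6 9 10 11 5 9 0 16-11 23-4 6-4 0-90-9-3-10-10-2-10-8 0z"/><path data-summit="18 517" data-summit-m="467" d="M54 451l-13 2-16 8-9 1 0 65 93 1 2-5-2-10-13-28 5-28-34 3-5-1z"/><path data-summit="527 513" data-summit-m="466" d="M527 461l-25 4-36 12-24 15-12 1-4-2 2 18-3 18 37 1 8-12 7-1 3 3 1 10 46 0z"/>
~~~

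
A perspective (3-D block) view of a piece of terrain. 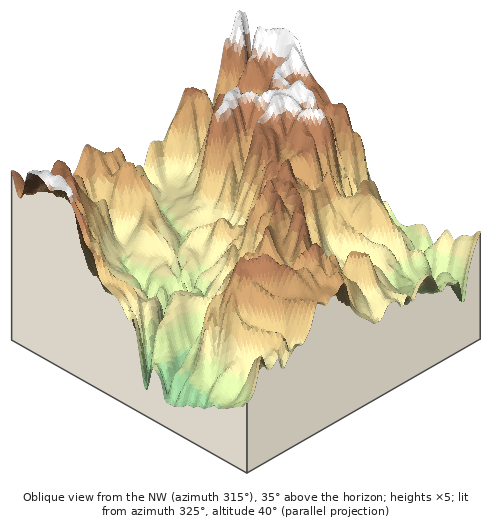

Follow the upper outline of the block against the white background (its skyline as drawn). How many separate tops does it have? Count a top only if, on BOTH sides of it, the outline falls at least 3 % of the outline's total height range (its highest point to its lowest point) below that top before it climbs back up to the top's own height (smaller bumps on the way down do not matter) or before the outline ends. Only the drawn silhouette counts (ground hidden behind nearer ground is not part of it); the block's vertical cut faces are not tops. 6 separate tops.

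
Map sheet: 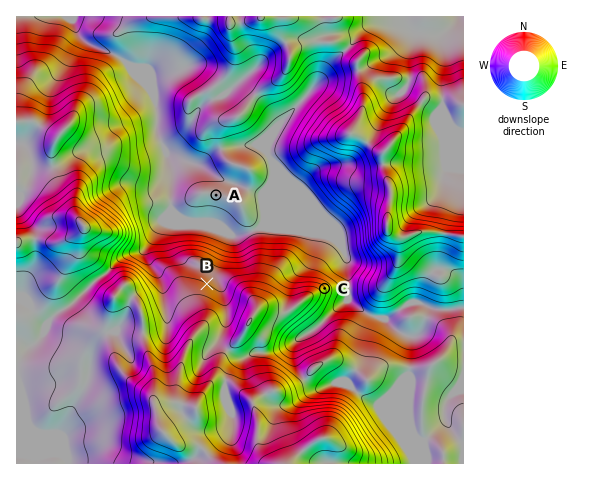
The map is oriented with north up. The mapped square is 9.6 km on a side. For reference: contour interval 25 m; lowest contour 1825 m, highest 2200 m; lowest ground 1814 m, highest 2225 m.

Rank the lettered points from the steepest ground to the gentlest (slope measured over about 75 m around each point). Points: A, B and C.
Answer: C B A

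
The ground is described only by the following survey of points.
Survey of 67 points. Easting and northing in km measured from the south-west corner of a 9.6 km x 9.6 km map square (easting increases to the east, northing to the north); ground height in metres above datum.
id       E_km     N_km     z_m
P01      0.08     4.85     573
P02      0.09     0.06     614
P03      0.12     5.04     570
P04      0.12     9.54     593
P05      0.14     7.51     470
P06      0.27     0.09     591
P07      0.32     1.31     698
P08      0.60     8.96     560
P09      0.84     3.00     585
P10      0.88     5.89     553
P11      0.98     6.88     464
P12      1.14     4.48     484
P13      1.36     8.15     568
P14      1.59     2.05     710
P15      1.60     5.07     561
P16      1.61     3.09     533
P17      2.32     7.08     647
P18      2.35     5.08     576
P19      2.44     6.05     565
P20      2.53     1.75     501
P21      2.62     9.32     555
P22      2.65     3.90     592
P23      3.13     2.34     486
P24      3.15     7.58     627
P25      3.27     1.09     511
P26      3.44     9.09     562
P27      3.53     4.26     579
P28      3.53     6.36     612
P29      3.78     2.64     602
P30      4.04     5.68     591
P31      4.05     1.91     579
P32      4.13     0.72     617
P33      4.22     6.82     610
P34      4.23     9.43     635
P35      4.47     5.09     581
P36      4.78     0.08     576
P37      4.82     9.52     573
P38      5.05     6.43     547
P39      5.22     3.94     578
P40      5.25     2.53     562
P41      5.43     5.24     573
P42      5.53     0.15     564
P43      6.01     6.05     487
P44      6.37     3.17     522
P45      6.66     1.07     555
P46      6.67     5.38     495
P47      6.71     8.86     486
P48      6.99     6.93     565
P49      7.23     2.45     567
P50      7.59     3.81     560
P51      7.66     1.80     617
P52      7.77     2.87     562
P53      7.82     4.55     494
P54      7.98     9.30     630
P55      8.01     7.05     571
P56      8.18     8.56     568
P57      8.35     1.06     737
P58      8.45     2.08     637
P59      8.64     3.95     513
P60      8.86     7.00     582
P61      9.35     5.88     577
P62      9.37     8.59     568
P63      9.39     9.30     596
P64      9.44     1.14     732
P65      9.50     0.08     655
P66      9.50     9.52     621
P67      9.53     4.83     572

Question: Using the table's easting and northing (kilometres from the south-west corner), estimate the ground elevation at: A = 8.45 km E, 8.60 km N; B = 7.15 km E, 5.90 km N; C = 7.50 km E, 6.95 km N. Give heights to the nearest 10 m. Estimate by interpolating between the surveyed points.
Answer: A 570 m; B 510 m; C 580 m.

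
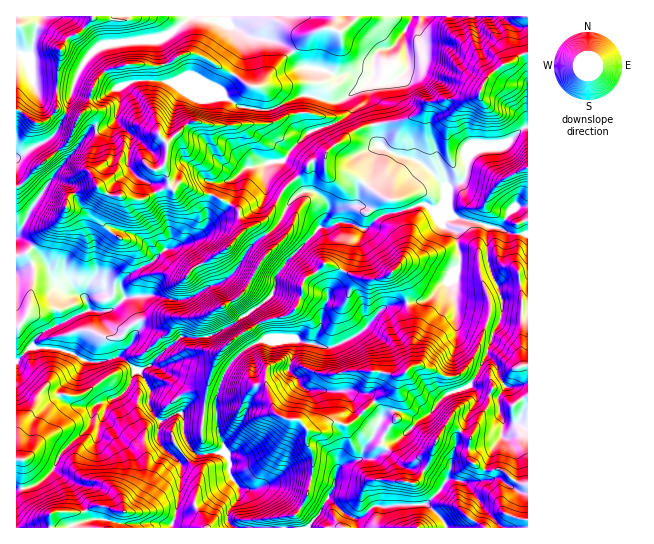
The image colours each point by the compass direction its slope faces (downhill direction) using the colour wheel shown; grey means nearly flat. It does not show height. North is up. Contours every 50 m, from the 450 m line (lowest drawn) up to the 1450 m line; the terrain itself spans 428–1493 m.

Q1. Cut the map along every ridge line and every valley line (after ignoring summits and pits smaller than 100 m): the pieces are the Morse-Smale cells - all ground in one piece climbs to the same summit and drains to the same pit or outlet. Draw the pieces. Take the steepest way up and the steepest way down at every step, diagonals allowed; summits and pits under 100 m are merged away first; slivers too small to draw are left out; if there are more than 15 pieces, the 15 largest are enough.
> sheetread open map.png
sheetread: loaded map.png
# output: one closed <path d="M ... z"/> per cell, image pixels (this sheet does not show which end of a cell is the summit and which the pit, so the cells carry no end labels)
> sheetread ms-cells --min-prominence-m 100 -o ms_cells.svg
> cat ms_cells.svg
<path d="M425 204l-42 11-18 14-16-6-12 0-10 5-9 0-3 6-28 27-11 14-4 19-10 10-48 31-8 2-25 0-22 18-10 12-10 4 12 19-3 12 4 11 9 8 16-8 12-1 26 3 1-18 7-20 10-18 16-12 13-7 12 1 11-2 10 0 26 8 12 0 26-14 24-25 6-3 34-4 8-4 26-28 3-15-4-21-10-5-11-15z"/><path d="M158 39l-52 5-9 4-8 7 30 34 1 5 0 11-4 14-10 9-10 3 7 32-10 12 4 11 12 9 32 5 28-15 5 3 5-5 20 10 12 2 6-12 17-4 15-12 8 0 16-6 9 0 7 10 6 6 3 0 13-16 14-1 2-9 22-16 14-8 10-2-1-12-4-8-2-21-21 14 4 11-3 7-16 9-21 7-8-13 0-23-30 13-16 0-16-2-16-11-14 1-27-12-12-2z"/><path d="M439 211l-6 0 7 11 6 6 10 5 4 28-9 17-20 19-8 4-34 4-6 3-24 25-26 14-12 0-26-8 0 11-7 20 9 8 2 5 4 5 16 3 34 0 5 2 8 0 11 12 4 13-9 20-9 12-1 9 11 0 10-7 7-8 15-9 16-16 8-4 17-20 23-8 18-32 5-20 8-13 3-20-4-15-7-10-5-20 1-30-10-4-24-6z"/><path d="M294 339l-20 2-12-1-13 7-20 18-10 22-3 10 1 32 7 16 0 6 5 10 0 13 11 16-1 8-11 15 0 8 5 7 74 0 13-15 12-22 5-21 5-5 19-7 3-11 8-9 9-20-4-13-11-12-8 0-5-2-34 0-16-3-4-5-2-5-9-8 7-20z"/><path d="M411 16l-220 0-18 16-12 5-2 8 11 38 12 2 27 12 14-1 16 11 16 2 16 0 30-13 0 23 4 10 5 3 20-7 16-9 3-7-4-11 18-11 10-12 5 8 9 1 11-5 10-10-4-38z"/><path d="M493 227l-5 0-1 30 5 20 7 10 4 15-2 15-9 18-5 20-16 28 5 8 0 11-9 13-2 10-9 12 0 9-3 4-5 28-7 11-14 14 16 16 4 9 81-1 0-292-19-2z"/><path d="M138 371l-3 0-12 22-12 7-12 3-6 4-4 19-29 28-5 13-12 13-8 5-19 5 1 38 155-1 8-33 1-29-22-23-2-11 3-10-9-11-3-8 3-12z"/><path d="M310 191l-11 2-8 8-12 22-30 24-14 24-14 12-14 4-10 8-15 5-11 0-12-4-34 1-12 12-12 3-15-1-41 20-10 8-3 7 3 2 26 1 32 14 29-6 15 14 2 0 10-4 10-12 22-18 25 0 25-12 31-21 10-10 4-19 11-14 34-35 7-13 0-8-7-9z"/><path d="M95 131l-6 1-5 5-31 38-22 34-15 28 11 6 17 16 14 28 27 12 3-13 8-11 0-14 3-10 15-22 24 7 11 10 8 11 8-8 18-5 15-8 6-6 4-8-1-13 4-11-1-3-11-2-18-10-7 5-5-3-28 15-35-7-9-7-4-11 10-12z"/><path d="M527 16l-114 0-9 15 4 38-10 10-11 5-9-1-5-8-6 10 1 20 4 8 1 12 40-8 8-4 10-12 16-2 15 1 16-4 5-11 8-12 30-18 7-2z"/><path d="M527 53l-6 2-30 18-8 12-5 11-16 4-15-1-16 2-10 12-8 4-14 4-24 3 0 11 2 10 18 10 26 8 20 19 5 10 4-5 14-8 3-8 0-13 7-7 11-4 18-2 16-14 9-5z"/><path d="M470 385l-24 10-17 20-8 4-16 16-15 9-15 13-14 2-19 6-6 8-1 12-7 13 18 17 8 4 8-2 11-10 4-2 13 2 36-3 15-15 7-11 5-28 3-4 0-9 9-12 2-10 9-13 0-11z"/><path d="M374 125l-11 2-14 8-22 16-2 9-14 1-3 6-12 11 7 13 14 2 11 12 0 8-7 12 2 3 8-1 6-4 6 0 4-13 7-5 7 0 9 4 7 10 10-6 12-1 22-8 4 0 10 7 9-8 1-16-4-5-20-19-26-8-17-10z"/><path d="M295 179l-14 14-12 22-6 6-16 7-4 4-4-22-28-15-4 14 1 13-4 8-6 6-15 8-18 5-14 14-21 10-10 12 4 12 35-1 12 4 11 0 9-3 16-10 11-3 11-7 10-11 10-19 30-24 12-22 8-8 6-2z"/><path d="M118 229l-4 0-5 5-10 17-3 10 0 14-8 11-3 13-27-12-14-28-17-16-11-5 1 122 28-29 41-20 15 1 12-3 11-11-4-12 1-4 9-9 21-10 5-5-7-12-7-7z"/>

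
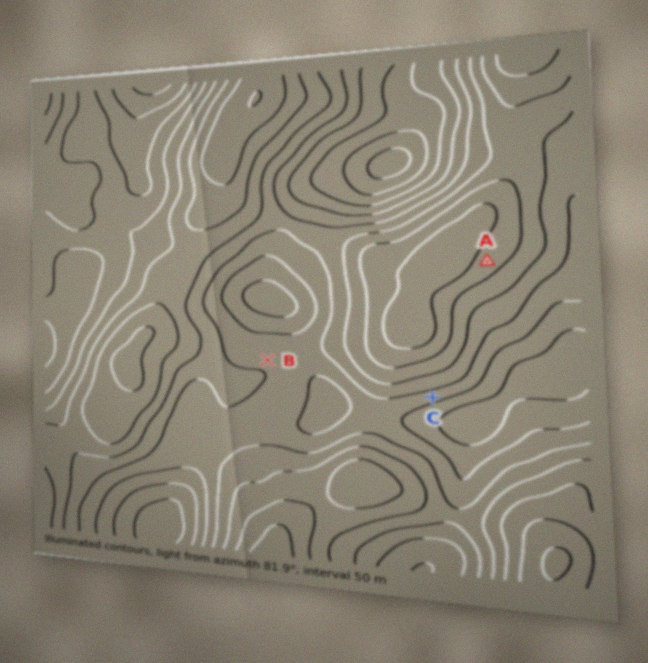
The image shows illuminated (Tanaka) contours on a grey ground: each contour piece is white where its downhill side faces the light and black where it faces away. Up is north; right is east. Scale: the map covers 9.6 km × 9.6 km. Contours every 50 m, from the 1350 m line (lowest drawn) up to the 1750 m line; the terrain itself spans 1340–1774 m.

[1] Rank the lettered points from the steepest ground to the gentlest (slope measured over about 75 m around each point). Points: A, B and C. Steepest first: C A B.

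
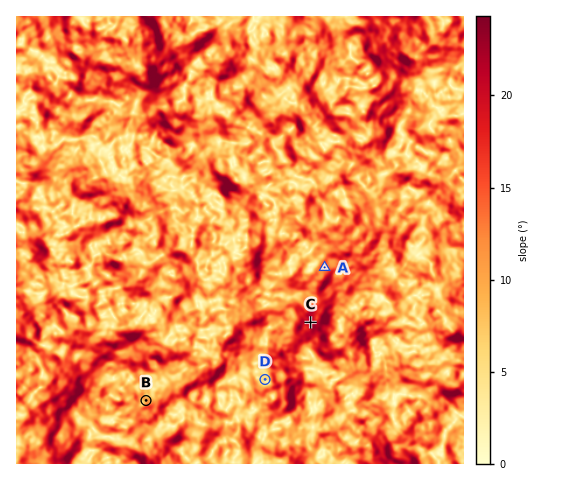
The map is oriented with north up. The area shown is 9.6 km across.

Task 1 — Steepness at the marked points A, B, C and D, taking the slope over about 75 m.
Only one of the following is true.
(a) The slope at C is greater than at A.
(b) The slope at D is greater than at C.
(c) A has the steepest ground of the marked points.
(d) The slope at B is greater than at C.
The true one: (a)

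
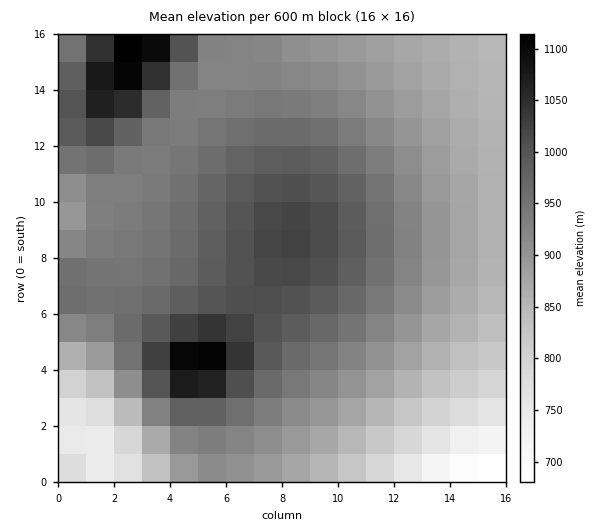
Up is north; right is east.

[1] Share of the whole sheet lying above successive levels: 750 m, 97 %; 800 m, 92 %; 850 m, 86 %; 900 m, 65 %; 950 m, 37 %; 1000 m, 15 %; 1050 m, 4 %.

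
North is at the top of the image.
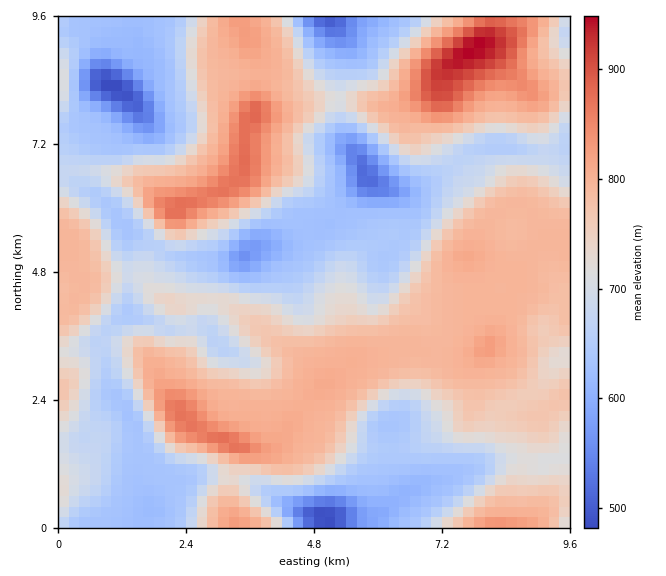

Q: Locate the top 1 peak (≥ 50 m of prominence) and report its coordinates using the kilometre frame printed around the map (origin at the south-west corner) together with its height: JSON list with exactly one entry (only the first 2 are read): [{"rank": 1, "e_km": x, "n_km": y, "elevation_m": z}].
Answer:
[{"rank": 1, "e_km": 7.84, "n_km": 9.04, "elevation_m": 951}]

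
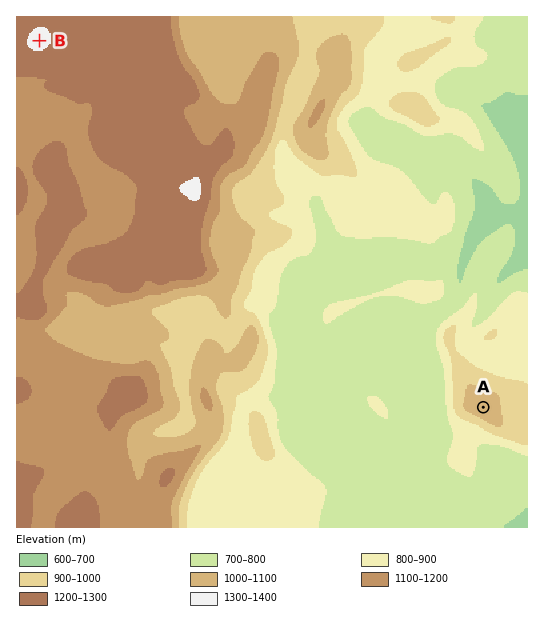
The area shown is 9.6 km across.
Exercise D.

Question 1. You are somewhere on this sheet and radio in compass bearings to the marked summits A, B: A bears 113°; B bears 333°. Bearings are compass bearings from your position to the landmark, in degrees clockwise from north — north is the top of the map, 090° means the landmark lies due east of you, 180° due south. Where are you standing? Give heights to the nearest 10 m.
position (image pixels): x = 155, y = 268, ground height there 1250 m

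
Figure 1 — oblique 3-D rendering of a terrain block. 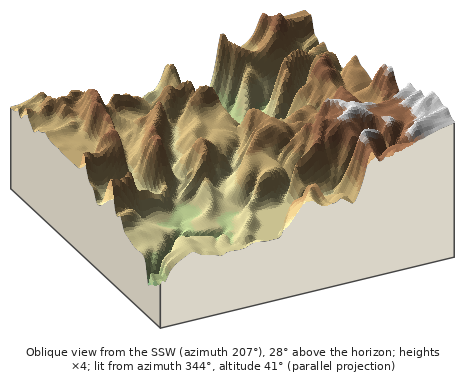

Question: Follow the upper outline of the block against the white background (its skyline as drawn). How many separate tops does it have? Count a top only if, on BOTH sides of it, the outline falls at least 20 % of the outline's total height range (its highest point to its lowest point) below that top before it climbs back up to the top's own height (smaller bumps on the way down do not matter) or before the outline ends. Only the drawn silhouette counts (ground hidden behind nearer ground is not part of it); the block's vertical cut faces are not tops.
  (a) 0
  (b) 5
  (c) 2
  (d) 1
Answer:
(c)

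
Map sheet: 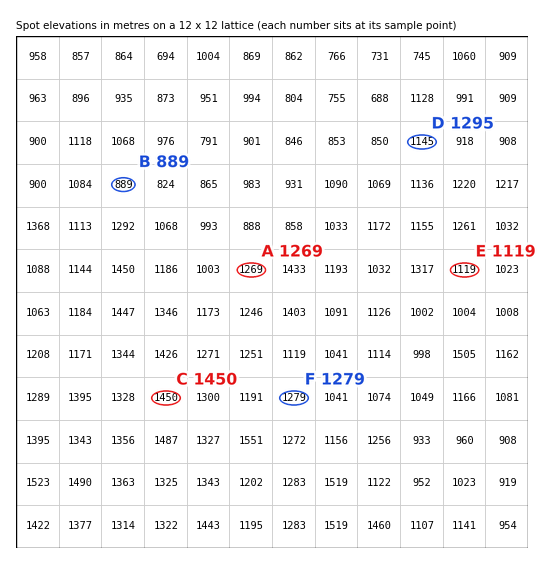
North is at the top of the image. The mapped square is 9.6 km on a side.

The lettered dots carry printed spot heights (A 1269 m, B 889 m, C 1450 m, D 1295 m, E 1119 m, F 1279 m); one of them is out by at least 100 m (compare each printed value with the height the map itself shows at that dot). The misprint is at D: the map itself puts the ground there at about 1145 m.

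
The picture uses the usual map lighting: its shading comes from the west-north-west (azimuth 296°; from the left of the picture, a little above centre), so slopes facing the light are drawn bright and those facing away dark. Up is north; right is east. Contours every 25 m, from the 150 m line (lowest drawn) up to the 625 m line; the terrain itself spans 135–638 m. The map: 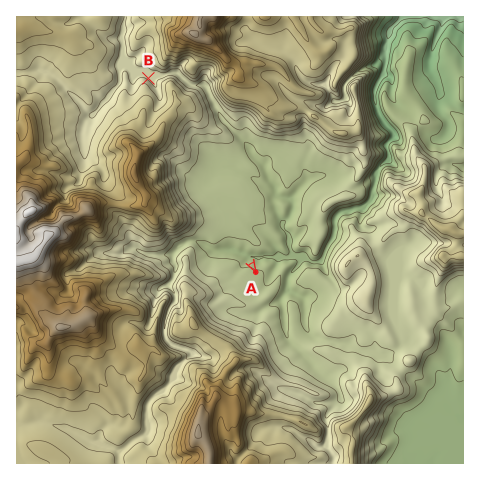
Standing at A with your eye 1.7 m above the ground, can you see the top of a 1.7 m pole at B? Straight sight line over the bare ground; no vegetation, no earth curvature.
no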